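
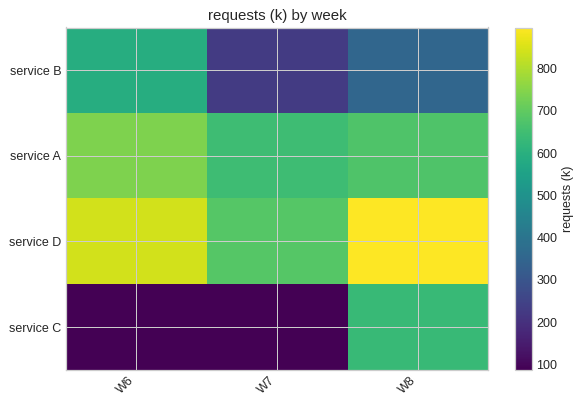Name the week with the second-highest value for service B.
Top 3 for service B: W6 ≈ 600, W8 ≈ 400, W7 ≈ 200.

W8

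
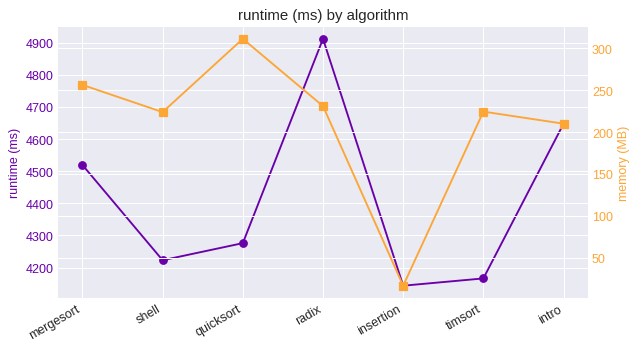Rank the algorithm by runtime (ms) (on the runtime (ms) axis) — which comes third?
Top 4 (on the runtime (ms) axis): radix ≈ 4900, intro ≈ 4600, mergesort ≈ 4500, quicksort ≈ 4300.

mergesort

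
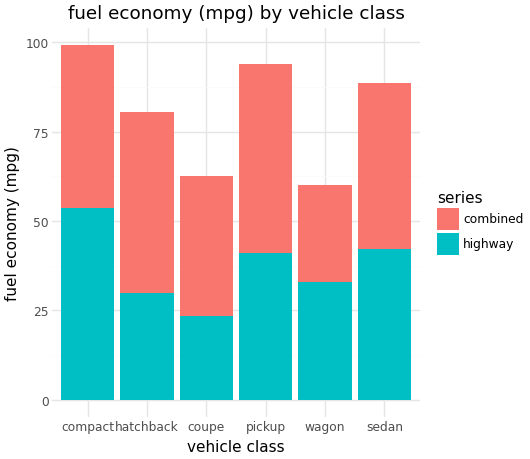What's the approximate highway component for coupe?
highway top ≈ 20, bottom ≈ 0; segment ≈ 20.

≈ 20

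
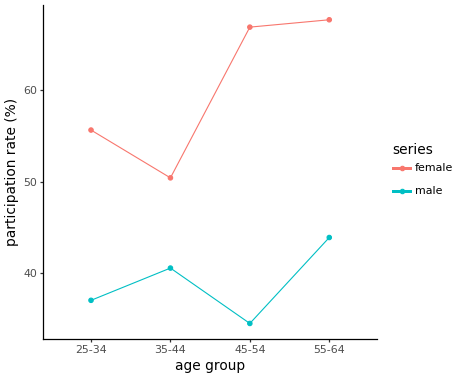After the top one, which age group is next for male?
35-44

Top 3 for male: 55-64 ≈ 45, 35-44 ≈ 40, 25-34 ≈ 35.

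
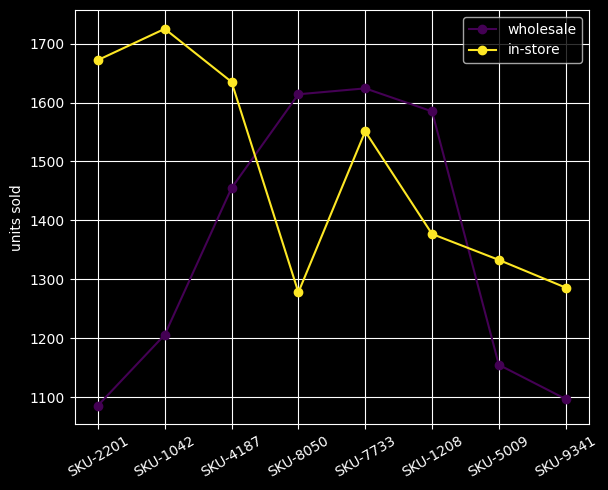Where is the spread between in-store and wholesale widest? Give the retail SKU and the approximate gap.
SKU-2201: in-store ≈ 1700, wholesale ≈ 1100 → gap ≈ 600. Next-largest (SKU-1042) is only ≈ 500.

SKU-2201, ≈ 600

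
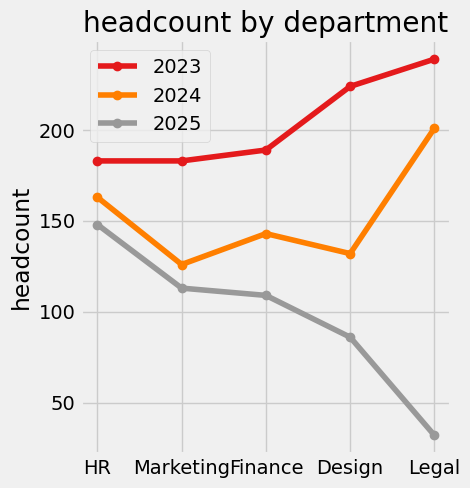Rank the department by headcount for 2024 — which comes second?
Top 3 for 2024: Legal ≈ 200, HR ≈ 160, Finance ≈ 140.

HR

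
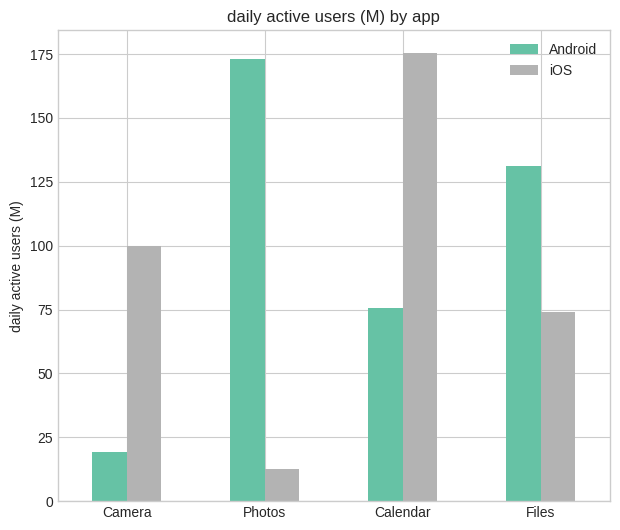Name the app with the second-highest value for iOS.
Camera

Top 3 for iOS: Calendar ≈ 180, Camera ≈ 100, Files ≈ 80.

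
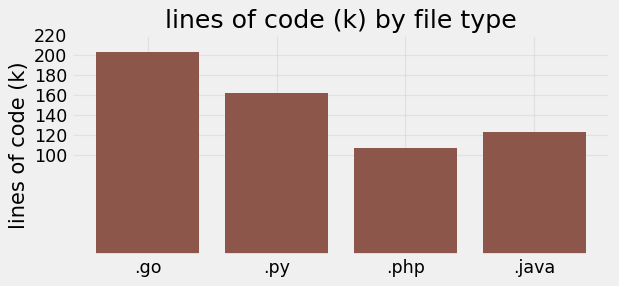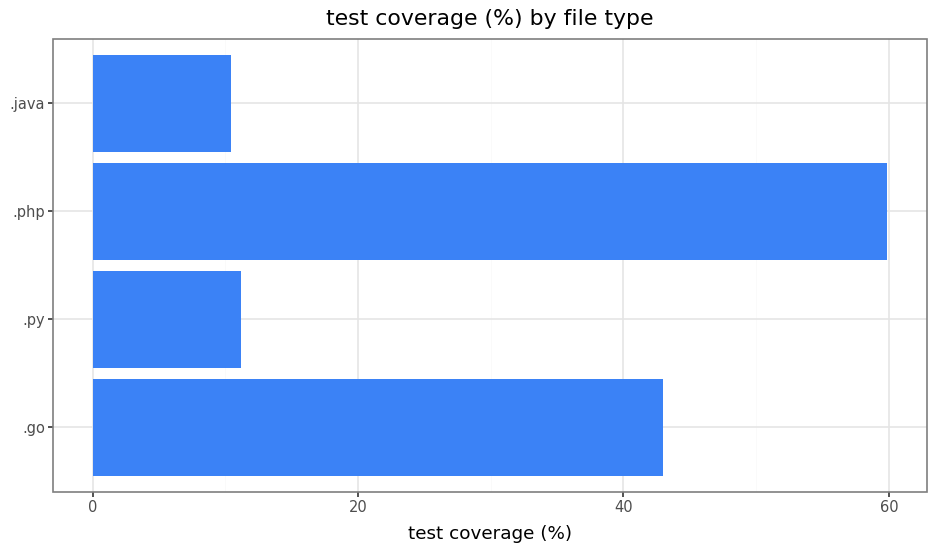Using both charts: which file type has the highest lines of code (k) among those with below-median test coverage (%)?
.py

Chart 2 median test coverage (%) ≈ 30; below-median file types: .py, .java. Among those, .py has the highest lines of code (k) (≈ 160).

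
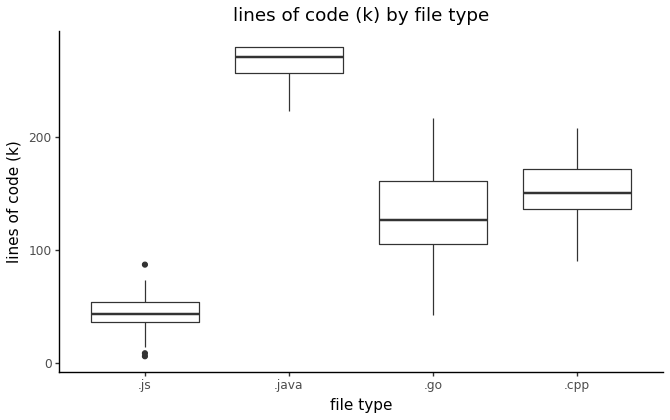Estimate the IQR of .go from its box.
Q3 ≈ 160, Q1 ≈ 100; IQR ≈ 60.

≈ 60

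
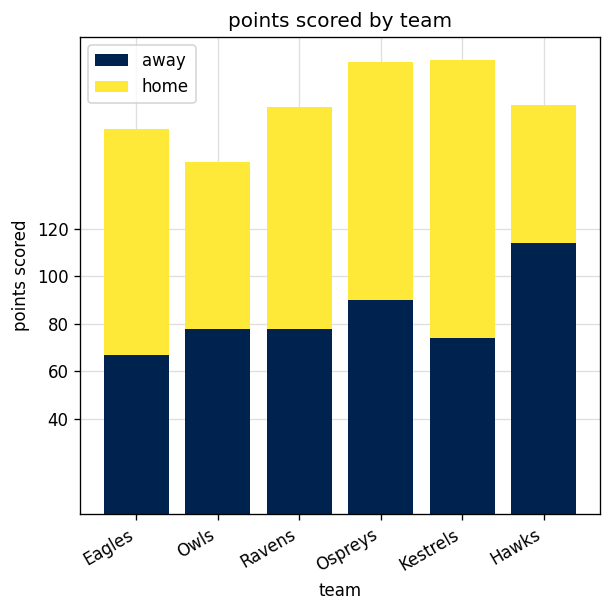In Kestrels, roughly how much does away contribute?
away top ≈ 80, bottom ≈ 0; segment ≈ 80.

≈ 80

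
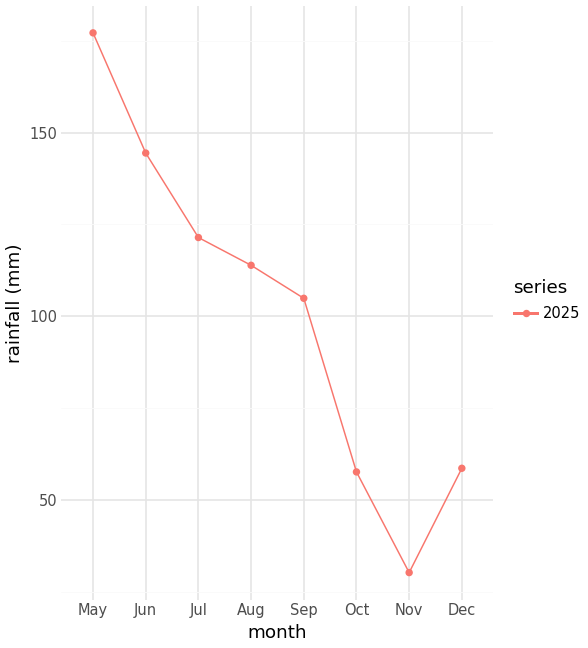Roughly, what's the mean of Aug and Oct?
≈ 90

(120 + 60) / 2 ≈ 90.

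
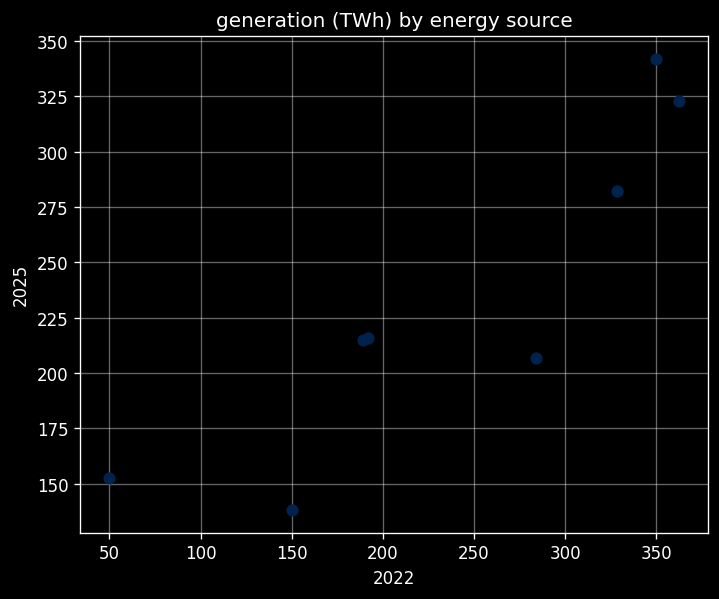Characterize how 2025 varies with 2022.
positive, strong

Points are positively correlated; strong (|r| ≈ 0.9).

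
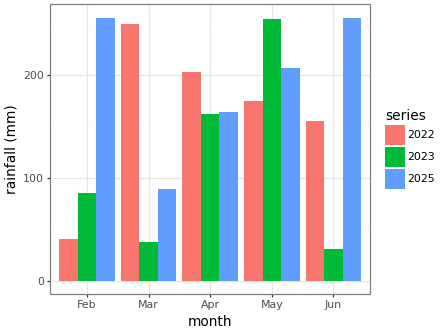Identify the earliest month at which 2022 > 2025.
Feb: 2022 ≈ 50 vs 2025 ≈ 250 (not yet); Mar: 2022 ≈ 250 vs 2025 ≈ 100 (first crossover).

Mar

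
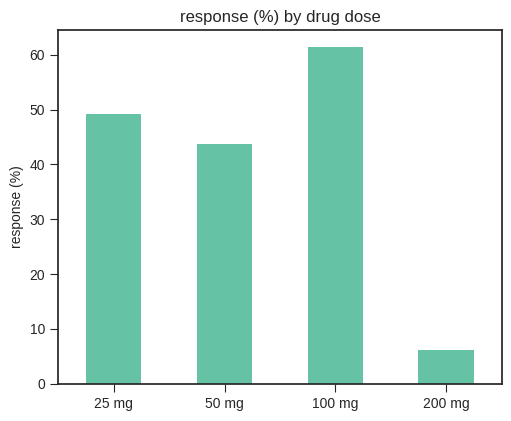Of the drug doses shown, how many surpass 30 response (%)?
Above 30: 25 mg, 50 mg, 100 mg.

3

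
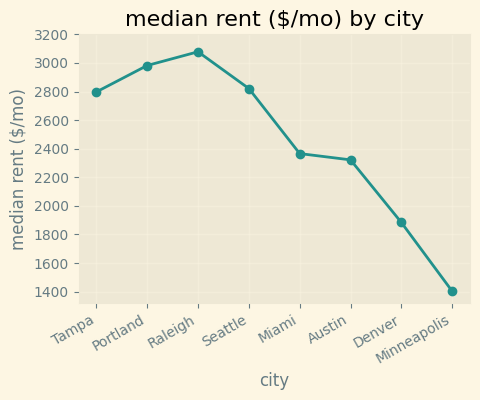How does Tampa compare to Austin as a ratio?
Tampa ≈ 2800, Austin ≈ 2400; 2800/2400 ≈ 1.17.

≈ 1.17×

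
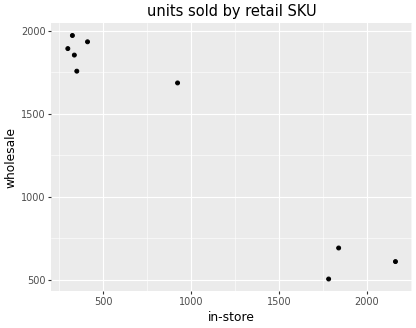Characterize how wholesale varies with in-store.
negative, strong

Points are negatively correlated; strong (|r| ≈ 1.0).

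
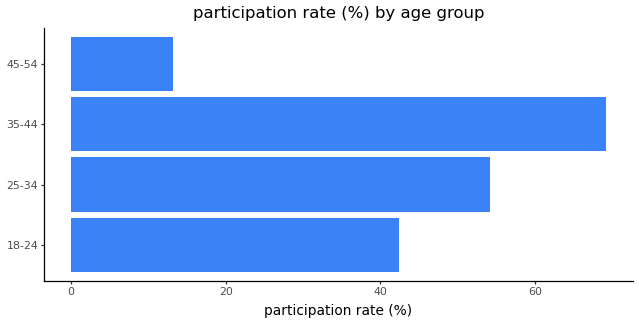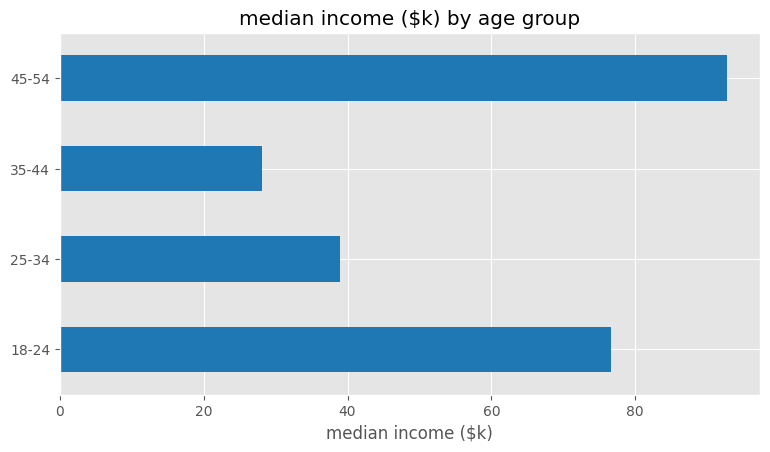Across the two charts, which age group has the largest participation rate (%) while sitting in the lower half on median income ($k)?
35-44

Chart 2 median median income ($k) ≈ 60; below-median age groups: 25-34, 35-44. Among those, 35-44 has the highest participation rate (%) (≈ 70).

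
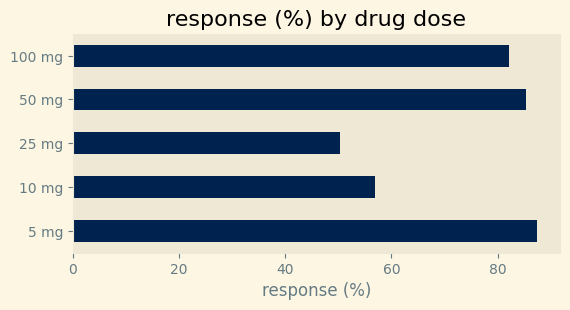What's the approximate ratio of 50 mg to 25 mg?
≈ 1.8×

50 mg ≈ 90, 25 mg ≈ 50; 90/50 ≈ 1.8.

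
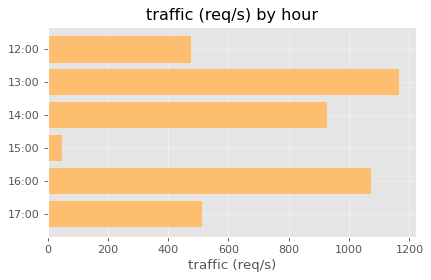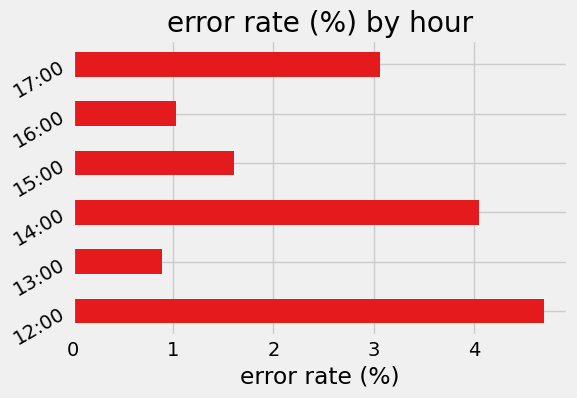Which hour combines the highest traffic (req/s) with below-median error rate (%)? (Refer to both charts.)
13:00

Chart 2 median error rate (%) ≈ 2.5; below-median hours: 13:00, 15:00, 16:00. Among those, 13:00 has the highest traffic (req/s) (≈ 1200).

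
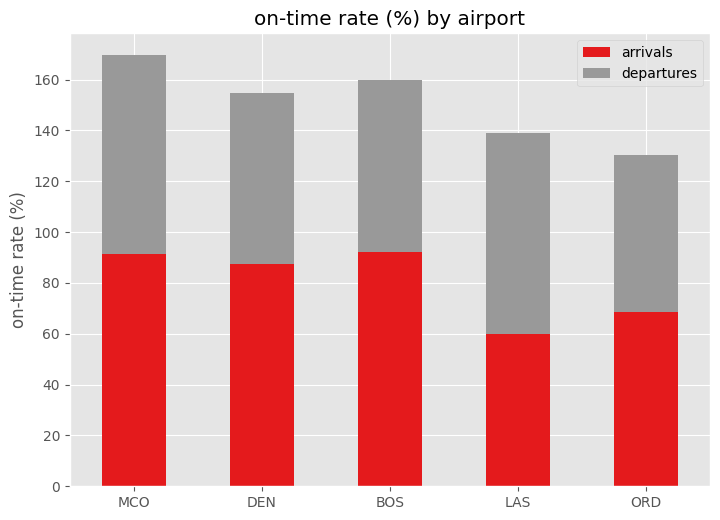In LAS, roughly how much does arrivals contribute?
arrivals top ≈ 60, bottom ≈ 0; segment ≈ 60.

≈ 60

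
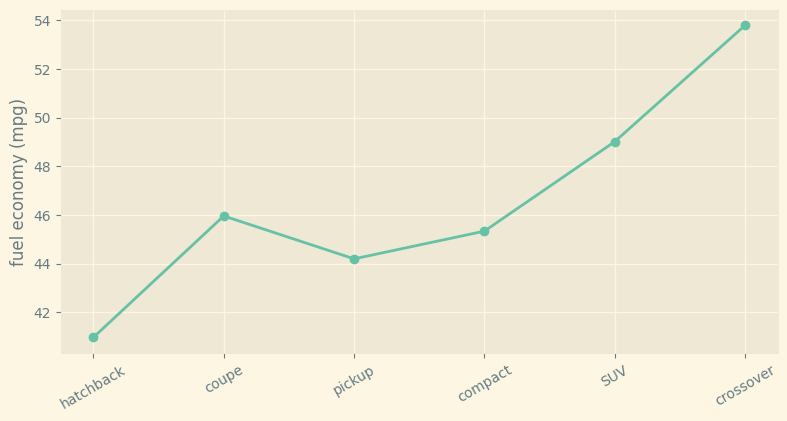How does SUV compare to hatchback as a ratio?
≈ 1.25×

SUV ≈ 50, hatchback ≈ 40; 50/40 ≈ 1.25.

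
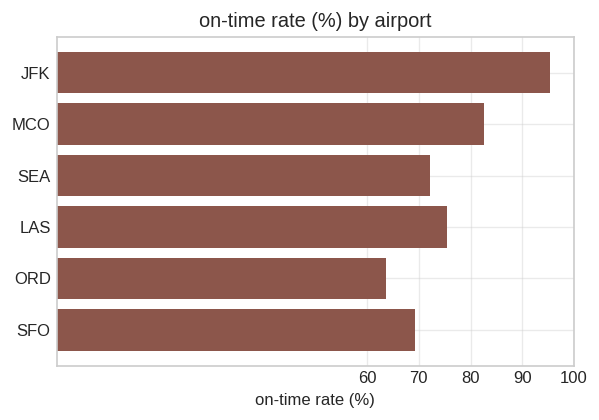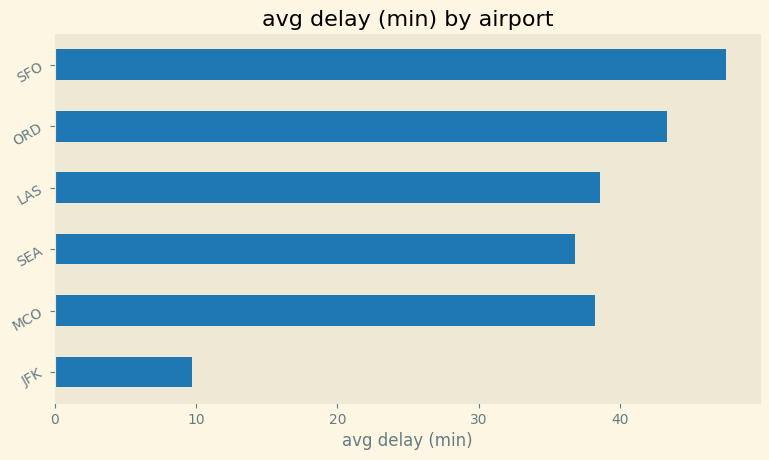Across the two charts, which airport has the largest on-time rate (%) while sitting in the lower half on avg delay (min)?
JFK

Chart 2 median avg delay (min) ≈ 40; below-median airports: JFK, MCO, SEA. Among those, JFK has the highest on-time rate (%) (≈ 100).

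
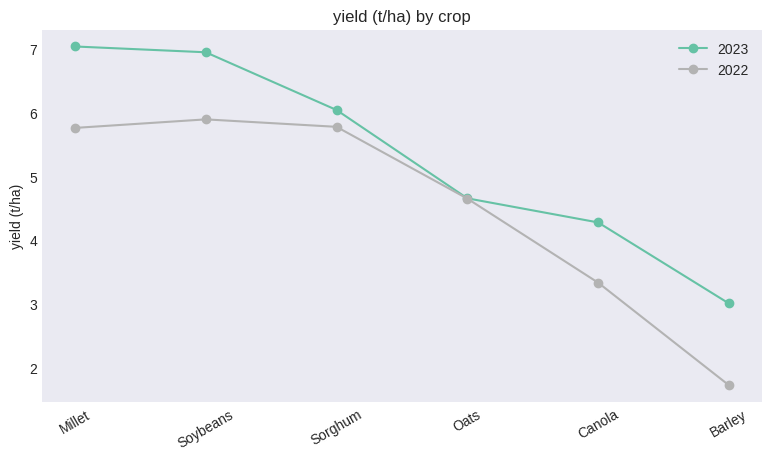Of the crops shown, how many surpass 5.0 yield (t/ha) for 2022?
Above 5.0: Millet, Soybeans, Sorghum.

3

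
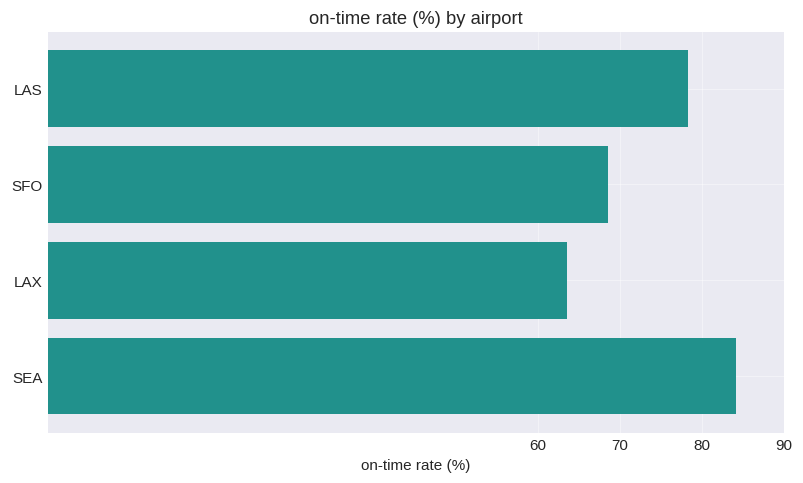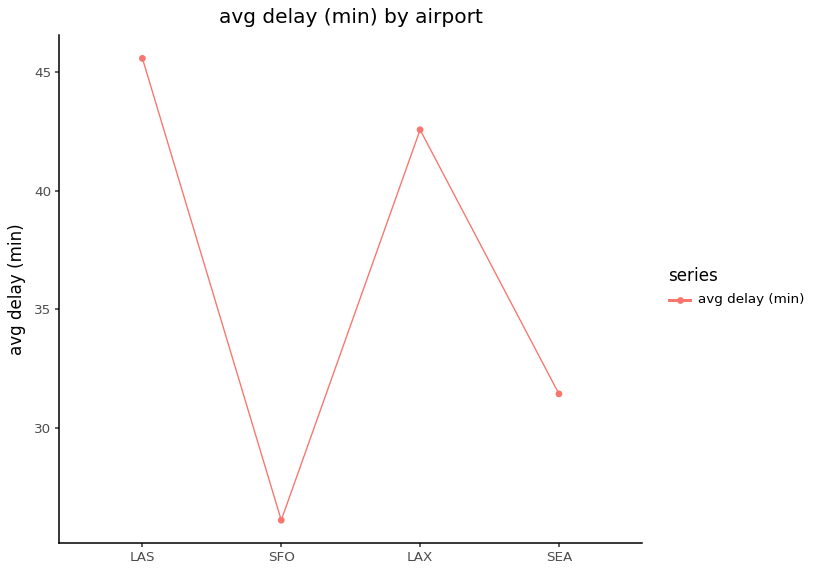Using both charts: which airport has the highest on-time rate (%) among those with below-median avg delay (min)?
SEA

Chart 2 median avg delay (min) ≈ 35; below-median airports: SFO, SEA. Among those, SEA has the highest on-time rate (%) (≈ 80).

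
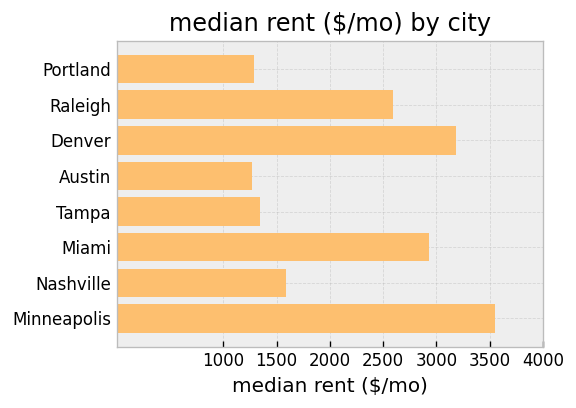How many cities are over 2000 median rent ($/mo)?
Above 2000: Raleigh, Denver, Miami, Minneapolis.

4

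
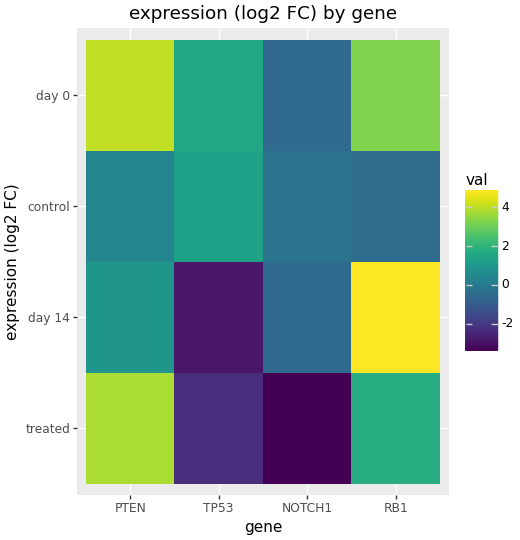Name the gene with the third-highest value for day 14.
NOTCH1

Top 4 for day 14: RB1 ≈ 5, PTEN ≈ 1, NOTCH1 ≈ -1, TP53 ≈ -3.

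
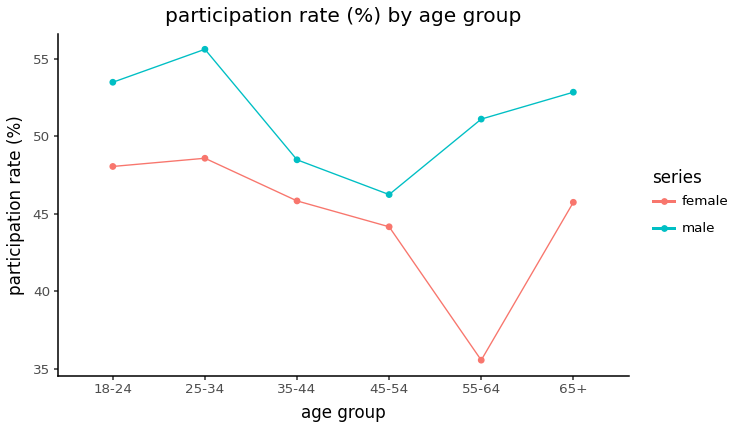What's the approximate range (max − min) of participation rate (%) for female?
≈ 12

Max 25-34 ≈ 48, min 55-64 ≈ 36; range ≈ 12.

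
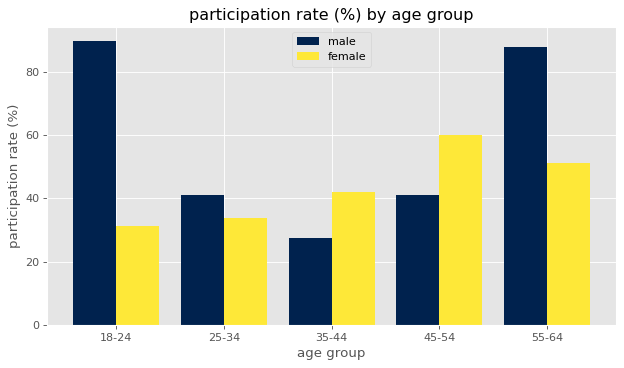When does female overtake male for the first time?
25-34: female ≈ 30 vs male ≈ 40 (not yet); 35-44: female ≈ 40 vs male ≈ 30 (first crossover).

35-44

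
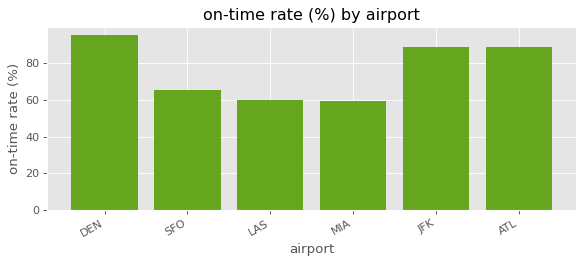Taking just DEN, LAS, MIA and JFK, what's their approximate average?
≈ 78

(100 + 60 + 60 + 90) / 4 ≈ 78.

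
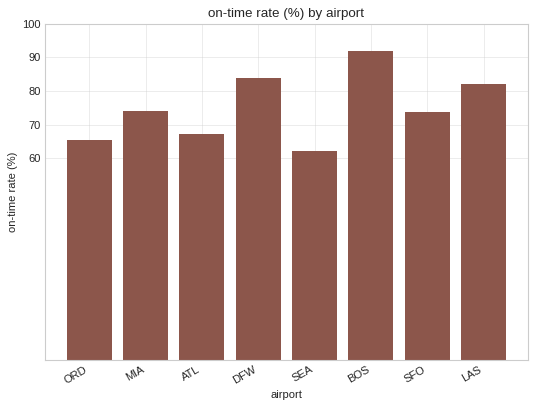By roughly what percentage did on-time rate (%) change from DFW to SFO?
≈ -12.5%

DFW ≈ 80, SFO ≈ 70; (70 − 80) / 80 ≈ -12.5%.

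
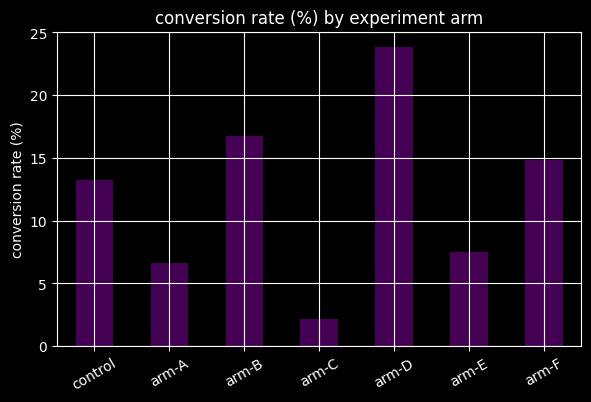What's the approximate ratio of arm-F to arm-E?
≈ 1.75×

arm-F ≈ 14, arm-E ≈ 8; 14/8 ≈ 1.75.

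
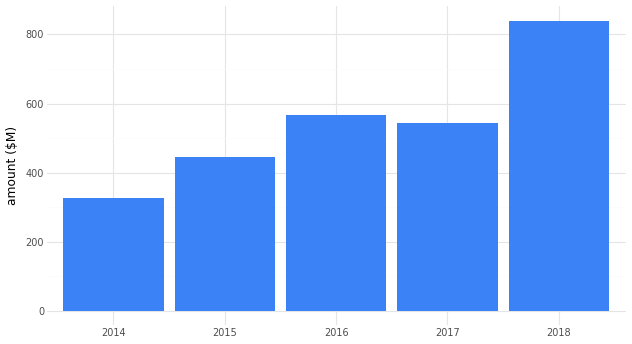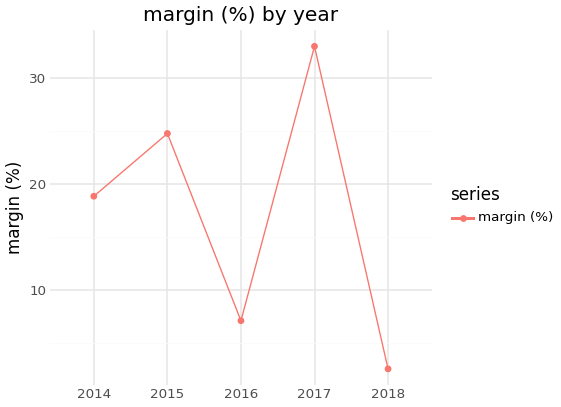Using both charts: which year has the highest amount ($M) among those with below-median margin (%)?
Chart 2 median margin (%) ≈ 20; below-median years: 2016, 2018. Among those, 2018 has the highest amount ($M) (≈ 800).

2018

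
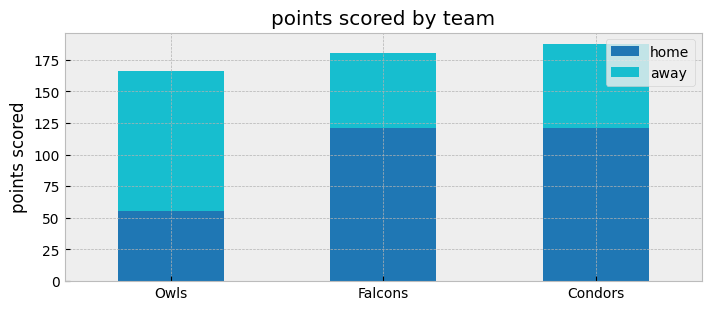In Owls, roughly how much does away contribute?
away top ≈ 160, bottom ≈ 60; segment ≈ 100.

≈ 100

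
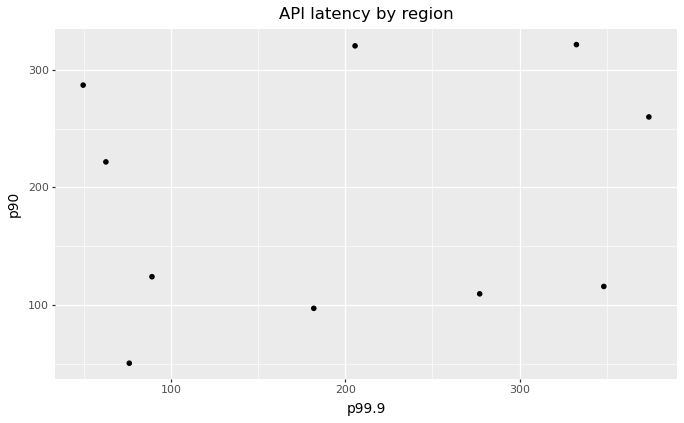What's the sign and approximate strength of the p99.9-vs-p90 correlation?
no clear correlation

Points are roughly uncorrelated; weak (|r| ≈ 0.2).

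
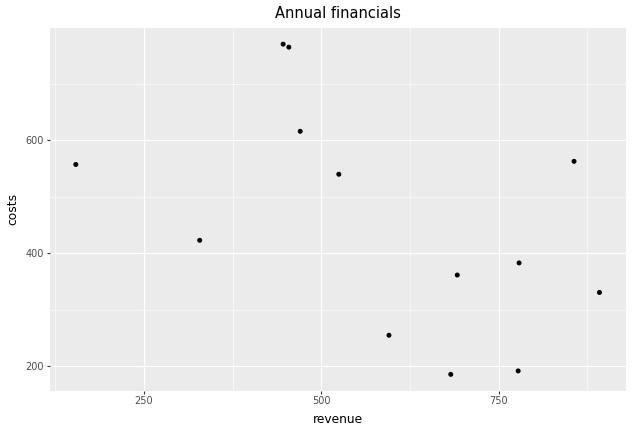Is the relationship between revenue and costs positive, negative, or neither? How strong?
negative, moderate

Points are negatively correlated; moderate (|r| ≈ 0.5).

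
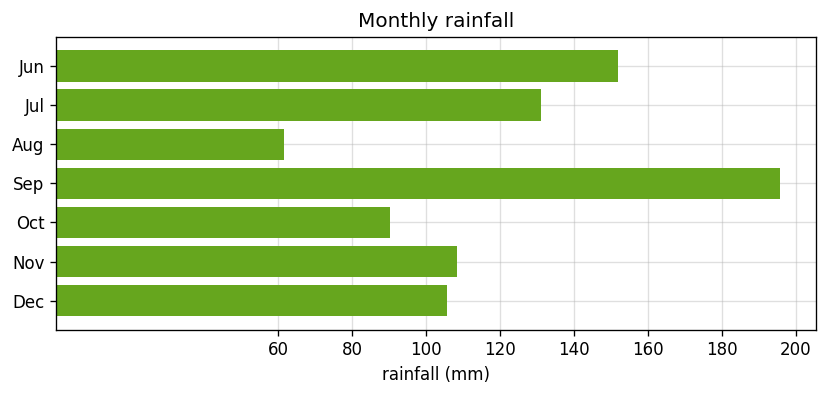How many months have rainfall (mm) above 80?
Above 80: Jun, Jul, Sep, Oct, Nov, Dec.

6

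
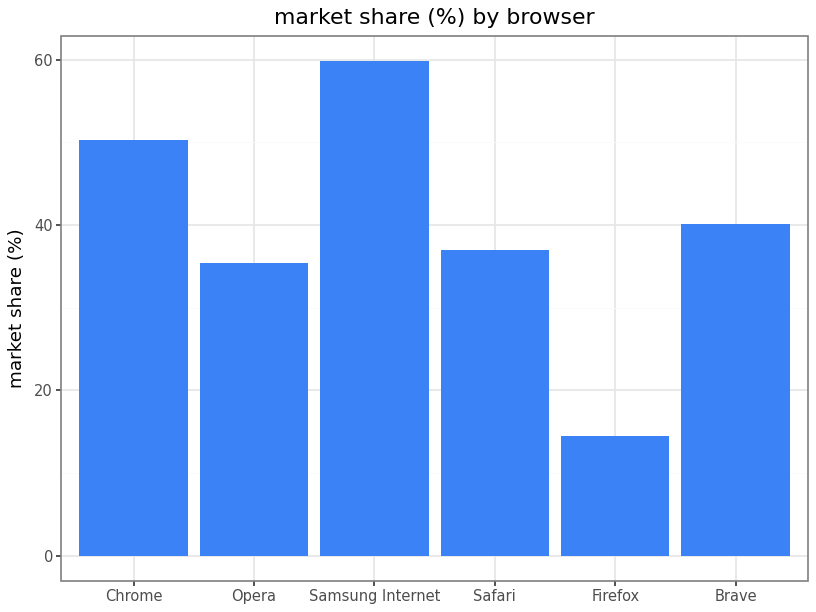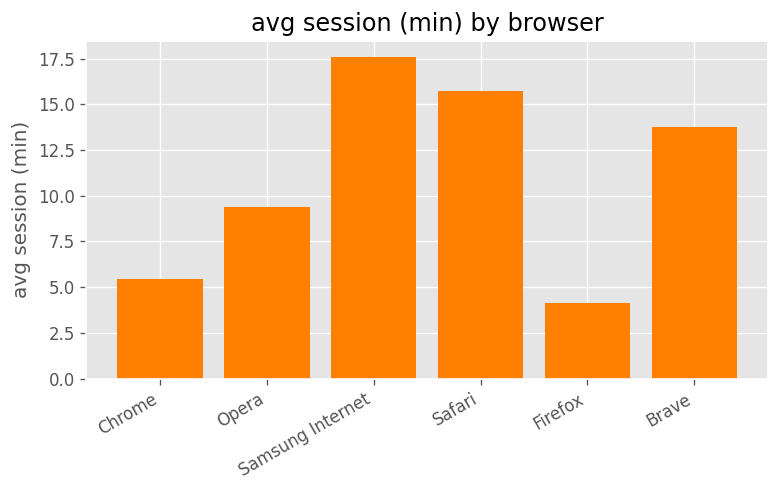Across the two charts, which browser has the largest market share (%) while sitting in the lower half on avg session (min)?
Chart 2 median avg session (min) ≈ 12; below-median browsers: Chrome, Opera, Firefox. Among those, Chrome has the highest market share (%) (≈ 50).

Chrome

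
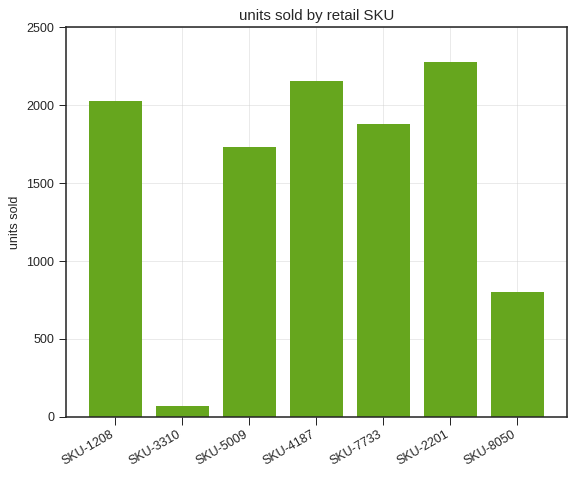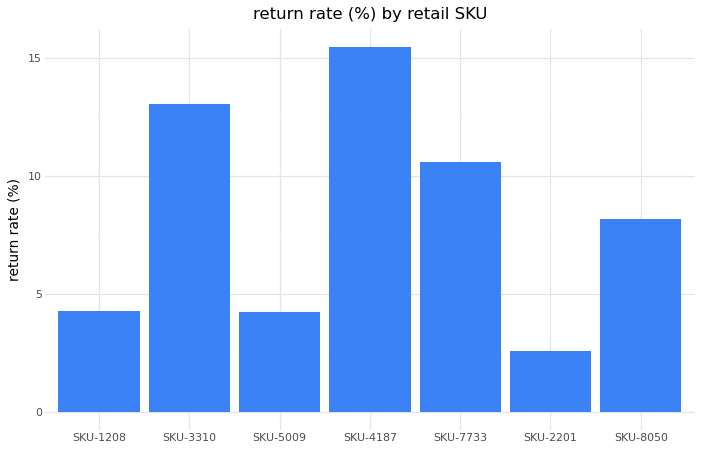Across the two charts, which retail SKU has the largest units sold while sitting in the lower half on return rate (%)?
Chart 2 median return rate (%) ≈ 8; below-median retail SKUs: SKU-1208, SKU-5009, SKU-2201. Among those, SKU-2201 has the highest units sold (≈ 2500).

SKU-2201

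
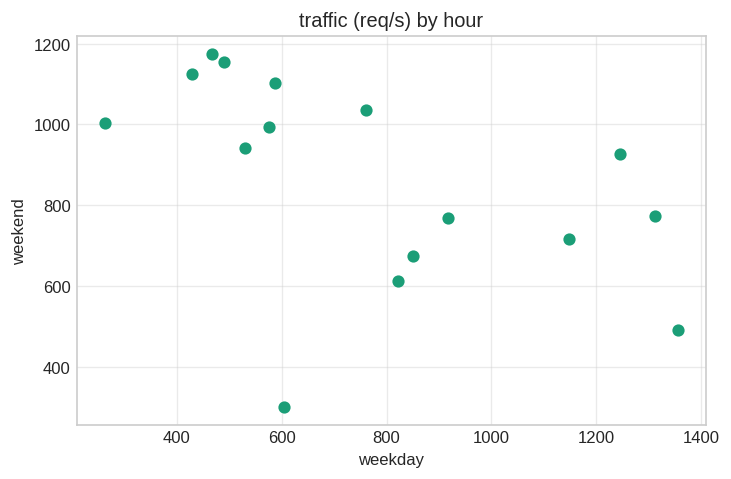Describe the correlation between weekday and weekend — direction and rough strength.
Points are negatively correlated; moderate (|r| ≈ 0.5).

negative, moderate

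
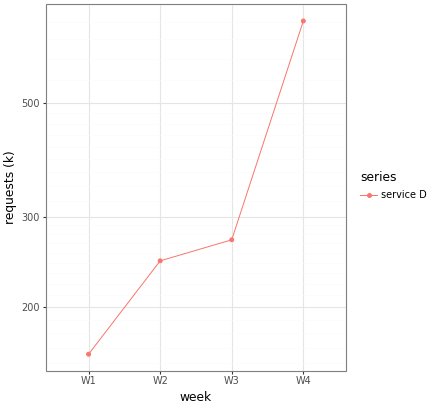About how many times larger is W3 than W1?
W3 ≈ 250, W1 ≈ 150; 250/150 ≈ 1.67.

≈ 1.67×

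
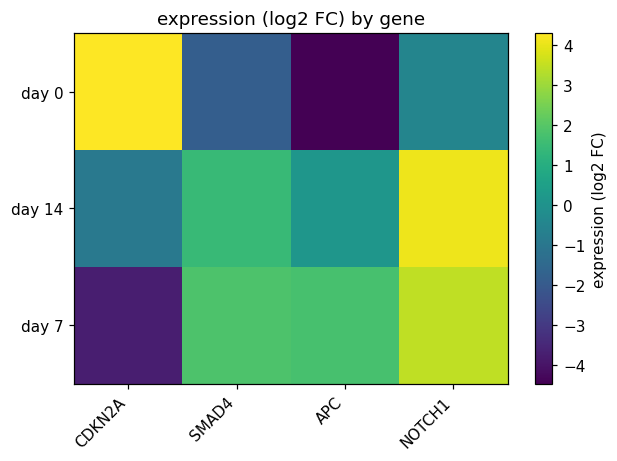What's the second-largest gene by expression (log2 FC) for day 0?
NOTCH1

Top 3 for day 0: CDKN2A ≈ 4, NOTCH1 ≈ 0, SMAD4 ≈ -2.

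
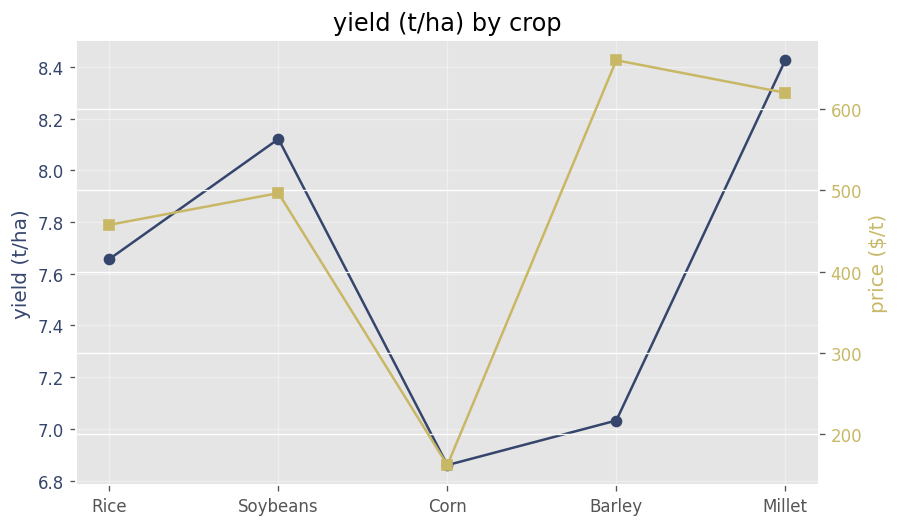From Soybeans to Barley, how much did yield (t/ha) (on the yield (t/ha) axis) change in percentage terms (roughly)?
≈ -14.6%

Soybeans ≈ 8.2, Barley ≈ 7.0; (7.0 − 8.2) / 8.2 ≈ -14.6%.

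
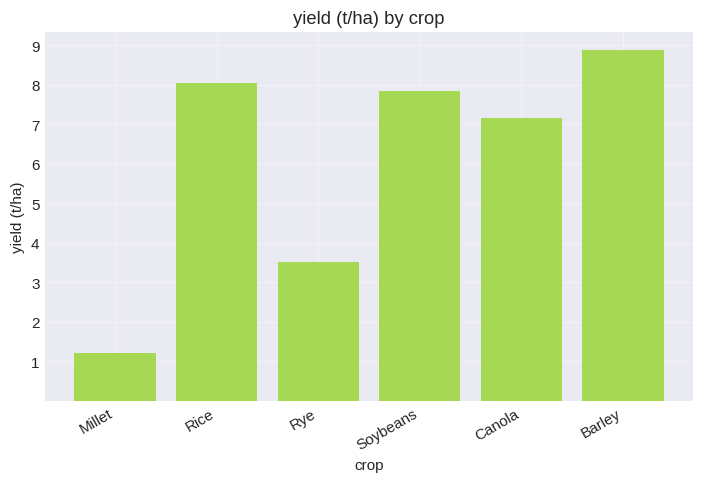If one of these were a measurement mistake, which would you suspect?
Millet

Millet ≈ 1; the rest sit between ≈ 4 and ≈ 9.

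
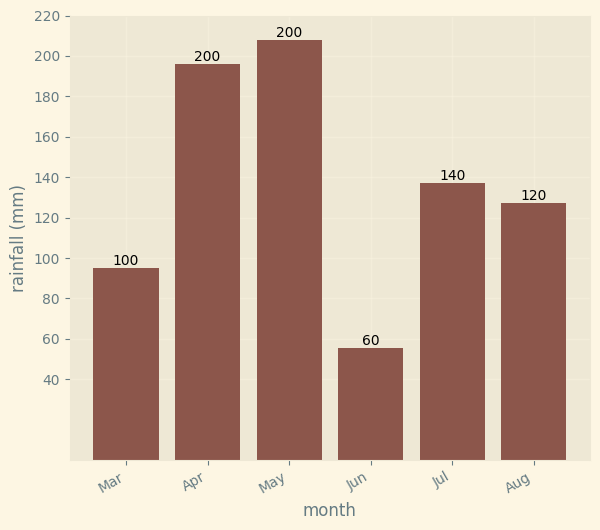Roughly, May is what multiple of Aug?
May ≈ 200, Aug ≈ 120; 200/120 ≈ 1.67.

≈ 1.67×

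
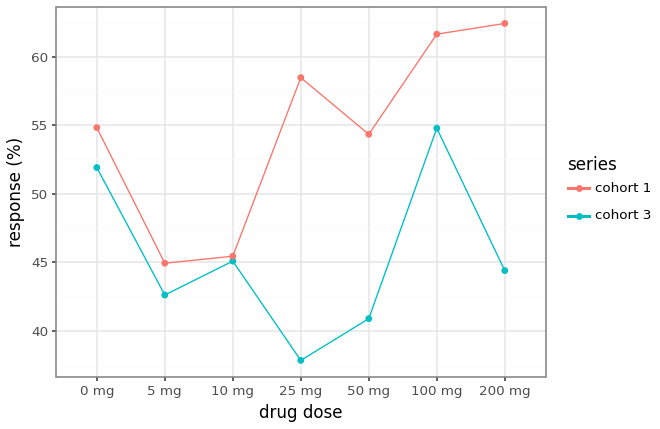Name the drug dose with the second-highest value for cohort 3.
Top 3 for cohort 3: 100 mg ≈ 55, 0 mg ≈ 50, 10 mg ≈ 45.

0 mg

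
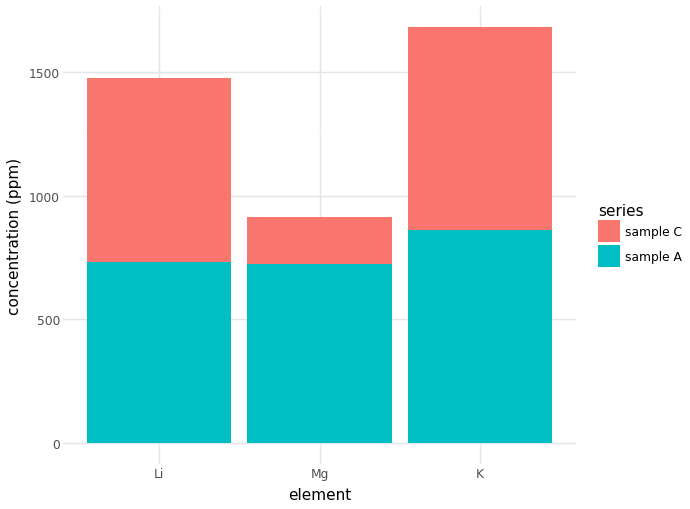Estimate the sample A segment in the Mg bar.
sample A top ≈ 800, bottom ≈ 0; segment ≈ 800.

≈ 800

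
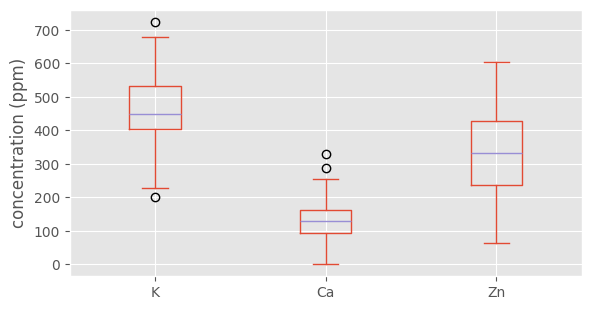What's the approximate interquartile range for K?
≈ 150

Q3 ≈ 550, Q1 ≈ 400; IQR ≈ 150.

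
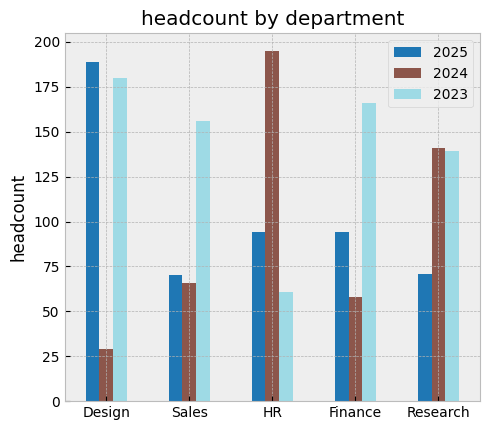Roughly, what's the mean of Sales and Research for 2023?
≈ 150

(160 + 140) / 2 ≈ 150.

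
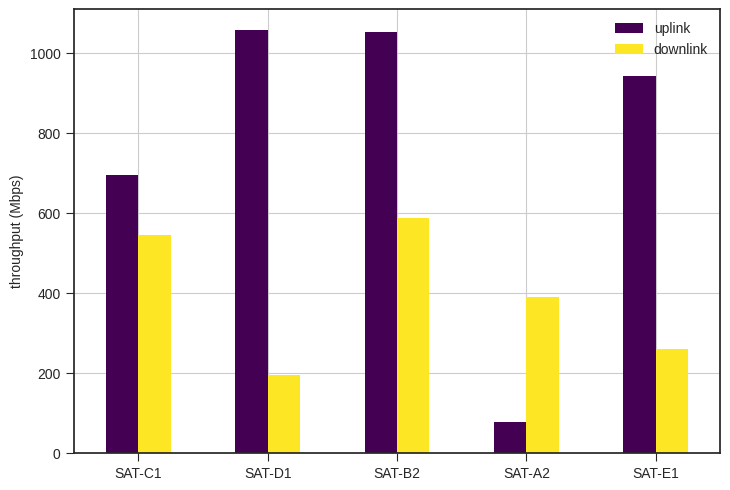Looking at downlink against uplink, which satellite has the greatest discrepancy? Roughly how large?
SAT-D1: downlink ≈ 200, uplink ≈ 1100 → gap ≈ 900. Next-largest (SAT-E1) is only ≈ 600.

SAT-D1, ≈ 900 Mbps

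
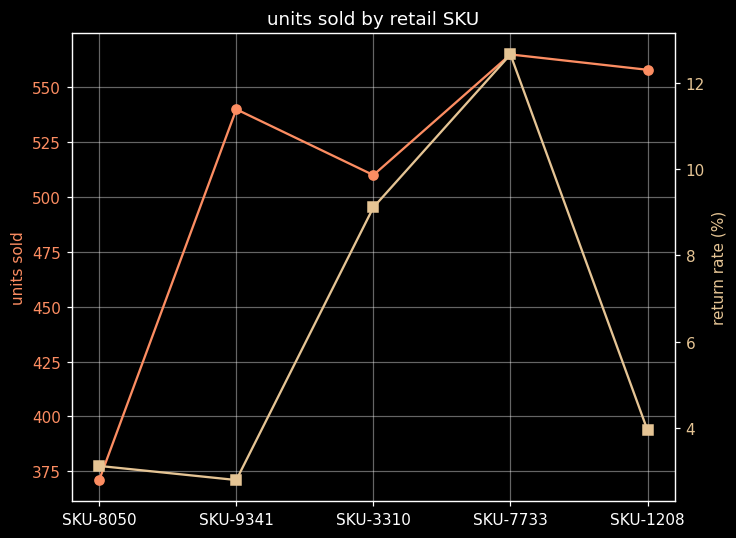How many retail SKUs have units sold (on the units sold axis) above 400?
4

Above 400: SKU-9341, SKU-3310, SKU-7733, SKU-1208.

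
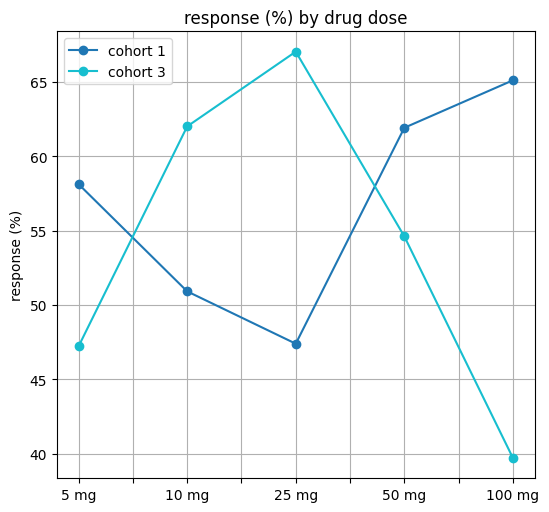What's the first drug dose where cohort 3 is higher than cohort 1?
10 mg

5 mg: cohort 3 ≈ 45 vs cohort 1 ≈ 60 (not yet); 10 mg: cohort 3 ≈ 60 vs cohort 1 ≈ 50 (first crossover).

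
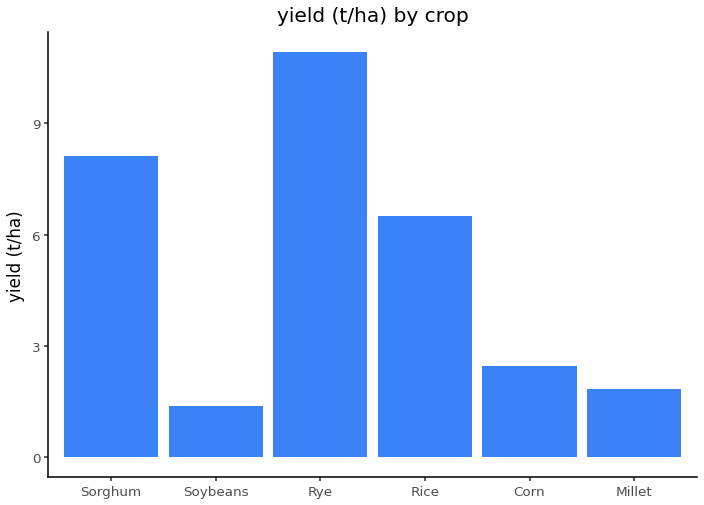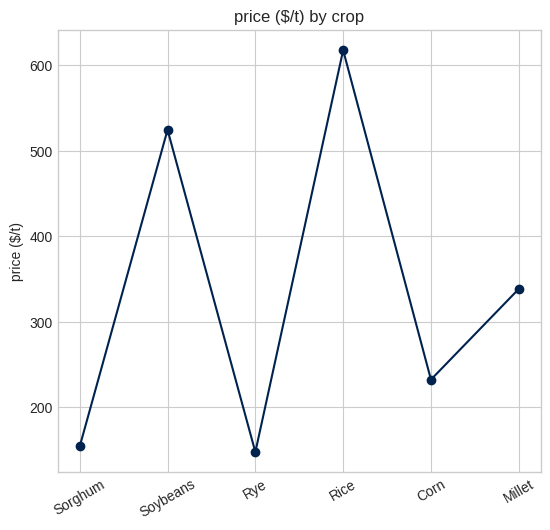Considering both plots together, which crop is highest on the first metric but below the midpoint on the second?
Chart 2 median price ($/t) ≈ 300; below-median crops: Sorghum, Rye, Corn. Among those, Rye has the highest yield (t/ha) (≈ 10).

Rye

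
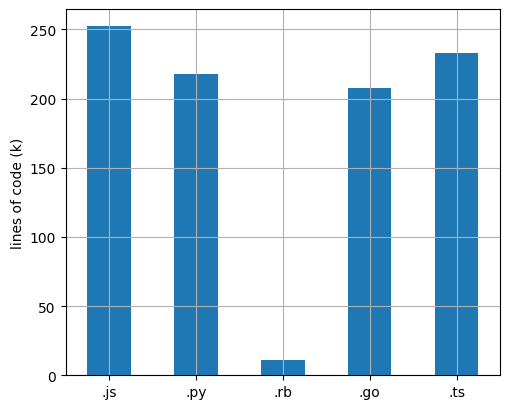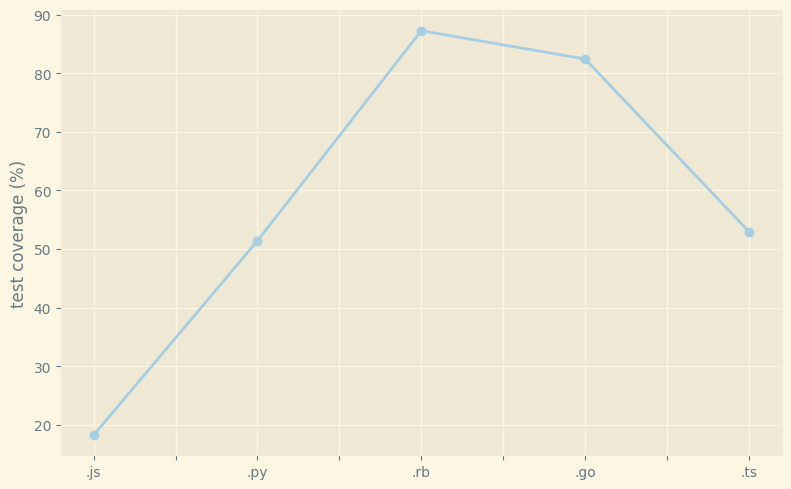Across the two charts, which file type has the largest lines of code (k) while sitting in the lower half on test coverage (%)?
Chart 2 median test coverage (%) ≈ 50; below-median file types: .js, .py. Among those, .js has the highest lines of code (k) (≈ 250).

.js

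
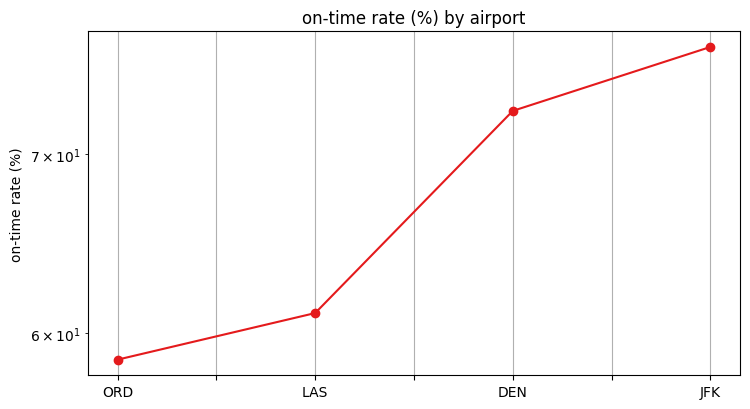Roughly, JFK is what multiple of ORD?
≈ 1.31×

JFK ≈ 76, ORD ≈ 58; 76/58 ≈ 1.31.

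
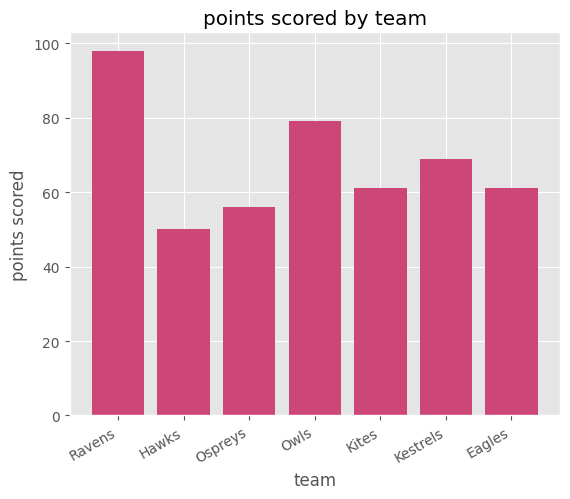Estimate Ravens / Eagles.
Ravens ≈ 100, Eagles ≈ 60; 100/60 ≈ 1.67.

≈ 1.67×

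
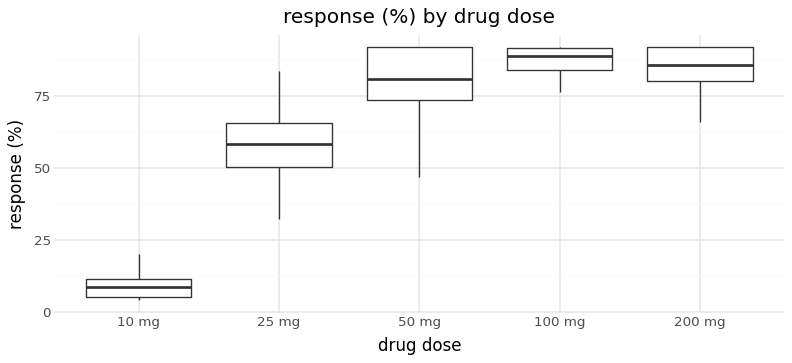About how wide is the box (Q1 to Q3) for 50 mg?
Q3 ≈ 90, Q1 ≈ 70; IQR ≈ 20.

≈ 20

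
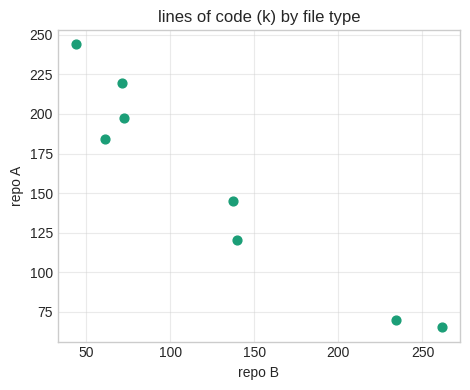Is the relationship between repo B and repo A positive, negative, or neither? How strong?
Points are negatively correlated; strong (|r| ≈ 1.0).

negative, strong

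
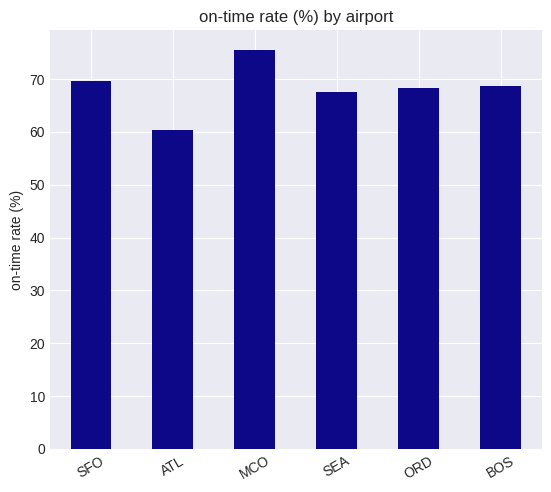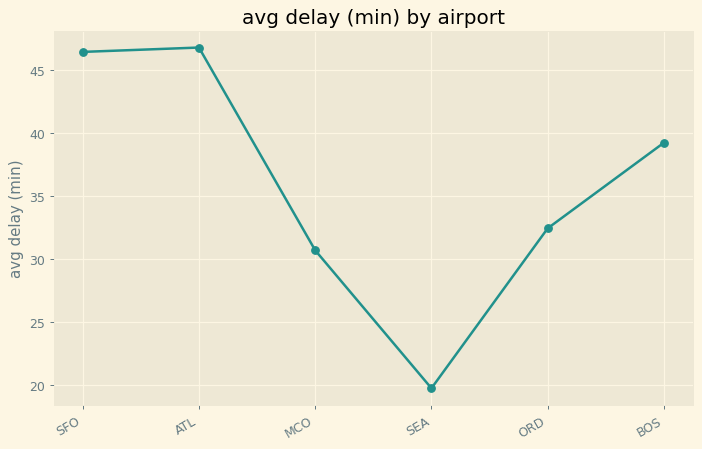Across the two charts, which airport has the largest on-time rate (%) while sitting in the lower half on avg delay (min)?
MCO

Chart 2 median avg delay (min) ≈ 35; below-median airports: MCO, SEA, ORD. Among those, MCO has the highest on-time rate (%) (≈ 80).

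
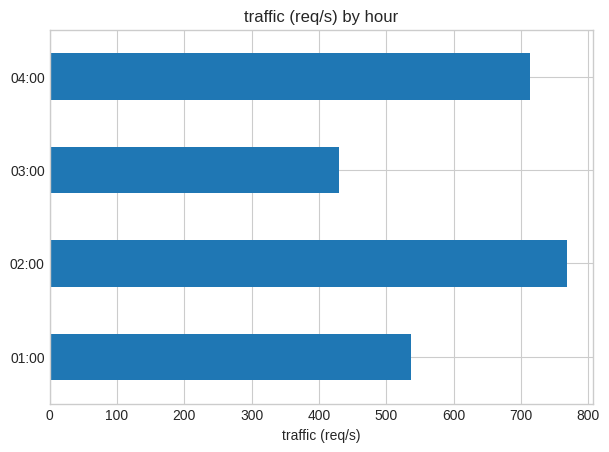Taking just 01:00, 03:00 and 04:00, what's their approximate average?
≈ 533

(500 + 400 + 700) / 3 ≈ 533.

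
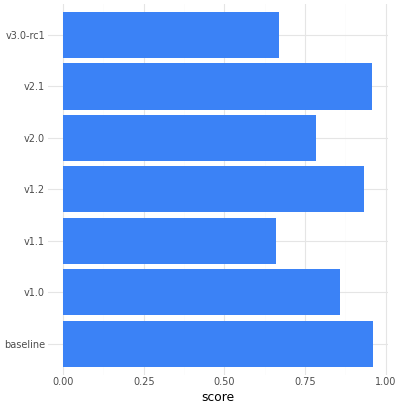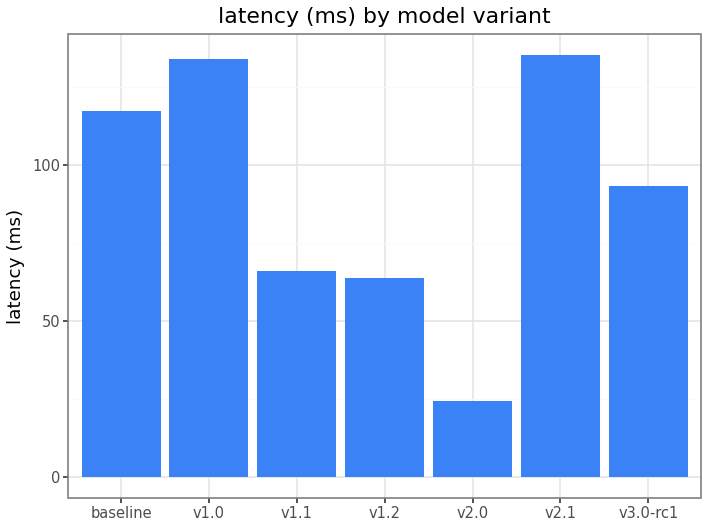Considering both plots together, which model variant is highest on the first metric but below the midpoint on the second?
Chart 2 median latency (ms) ≈ 100; below-median model variants: v1.1, v1.2, v2.0. Among those, v1.2 has the highest score (≈ 0.9).

v1.2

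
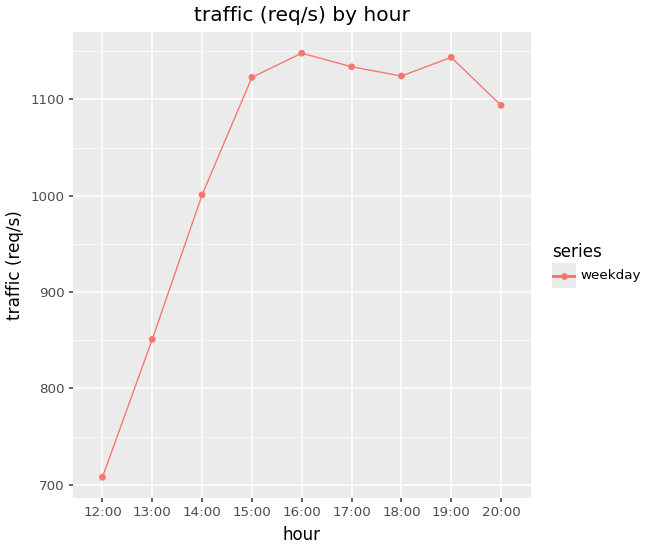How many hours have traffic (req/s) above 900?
7

Above 900: 14:00, 15:00, 16:00, 17:00, 18:00, 19:00, 20:00.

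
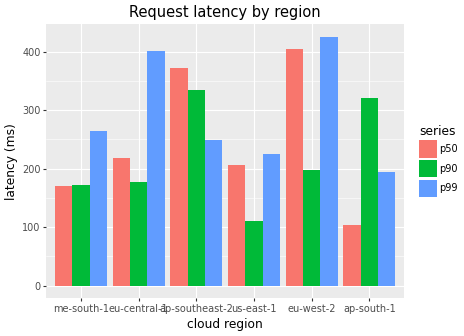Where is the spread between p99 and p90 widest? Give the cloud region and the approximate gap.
eu-west-2, ≈ 250 ms

eu-west-2: p99 ≈ 450, p90 ≈ 200 → gap ≈ 250. Next-largest (eu-central-1) is only ≈ 200.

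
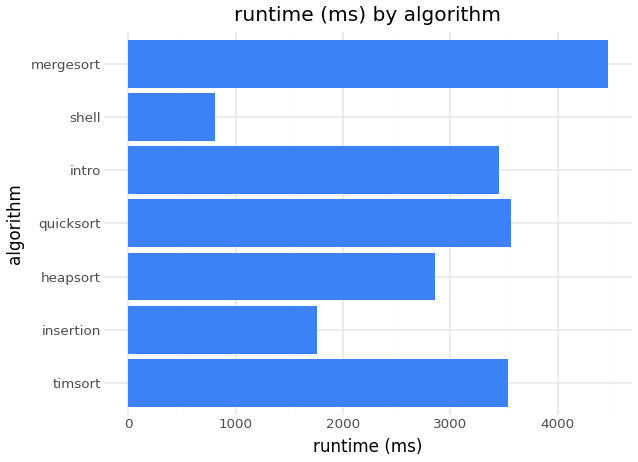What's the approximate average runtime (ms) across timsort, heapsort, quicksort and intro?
≈ 3375

(3500 + 3000 + 3500 + 3500) / 4 ≈ 3375.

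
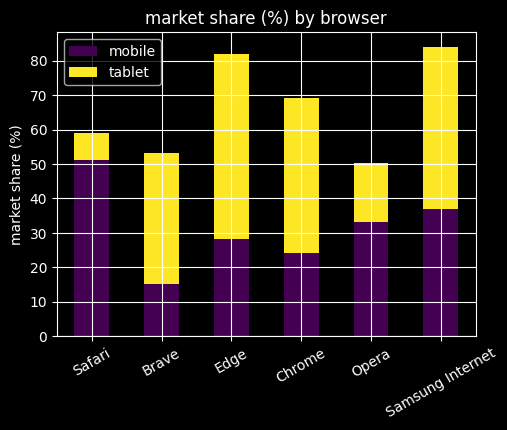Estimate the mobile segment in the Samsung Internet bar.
mobile top ≈ 40, bottom ≈ 0; segment ≈ 40.

≈ 40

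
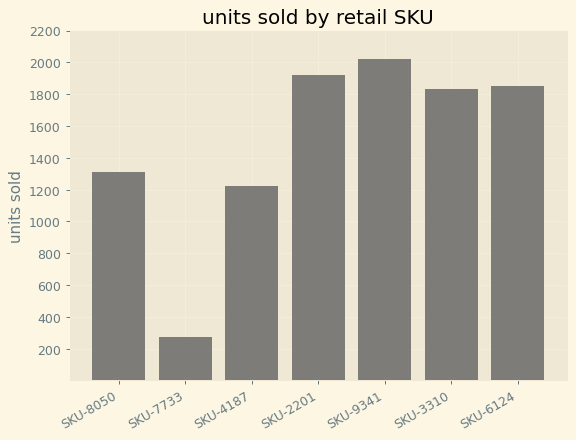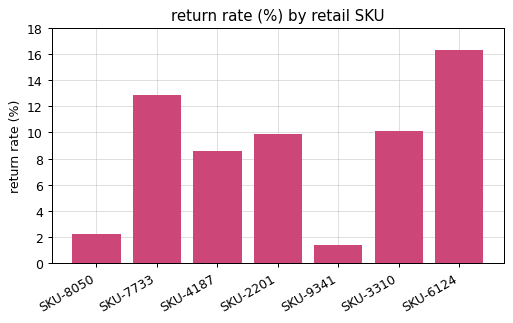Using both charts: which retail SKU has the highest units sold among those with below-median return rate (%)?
Chart 2 median return rate (%) ≈ 10; below-median retail SKUs: SKU-8050, SKU-4187, SKU-9341. Among those, SKU-9341 has the highest units sold (≈ 2000).

SKU-9341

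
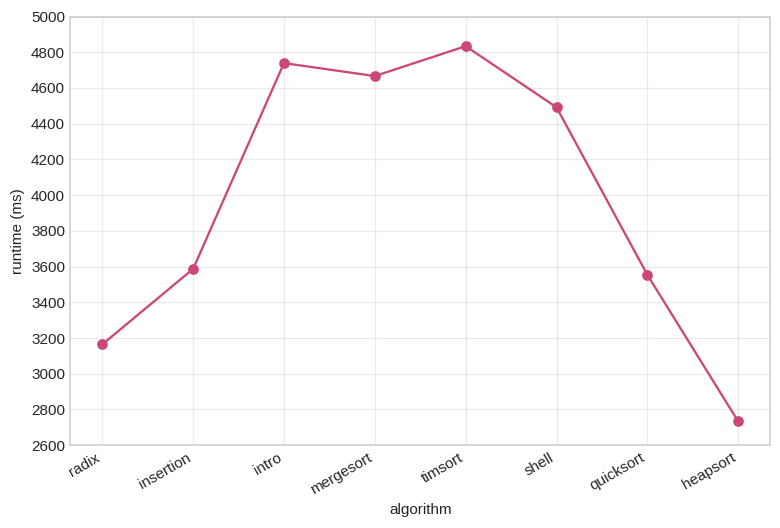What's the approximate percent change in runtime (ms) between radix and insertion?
≈ +12.5%

radix ≈ 3200, insertion ≈ 3600; (3600 − 3200) / 3200 ≈ +12.5%.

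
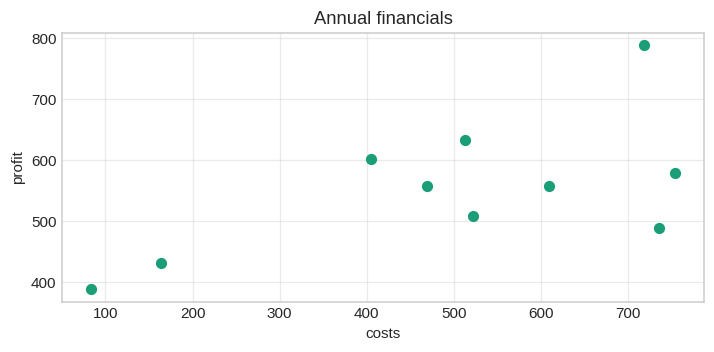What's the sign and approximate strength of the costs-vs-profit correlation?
Points are positively correlated; moderate (|r| ≈ 0.6).

positive, moderate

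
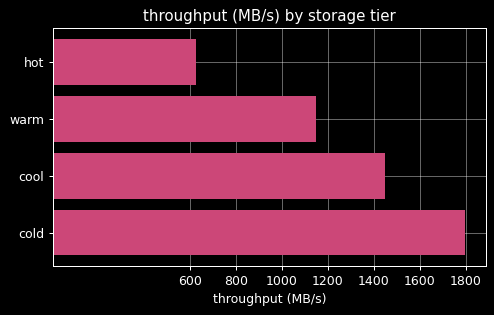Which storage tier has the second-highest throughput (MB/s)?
cool

Top 3: cold ≈ 1800, cool ≈ 1400, warm ≈ 1200.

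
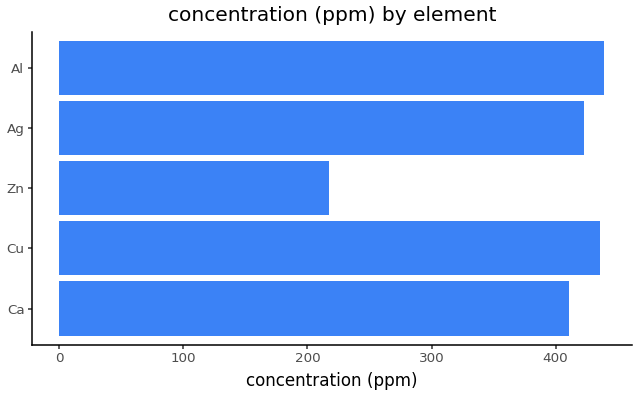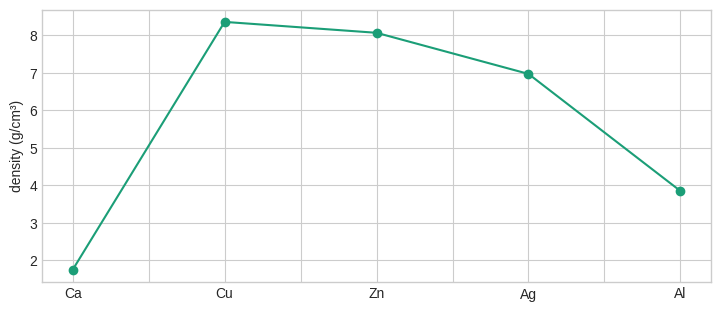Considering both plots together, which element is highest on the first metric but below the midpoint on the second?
Al

Chart 2 median density (g/cm³) ≈ 7; below-median elements: Ca, Al. Among those, Al has the highest concentration (ppm) (≈ 450).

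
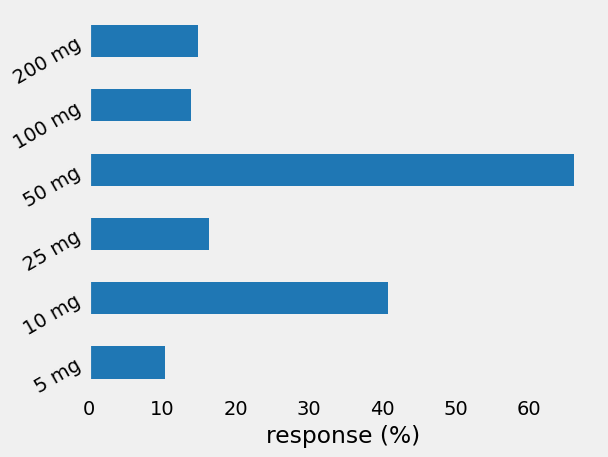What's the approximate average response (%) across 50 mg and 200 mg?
(70 + 10) / 2 ≈ 40.

≈ 40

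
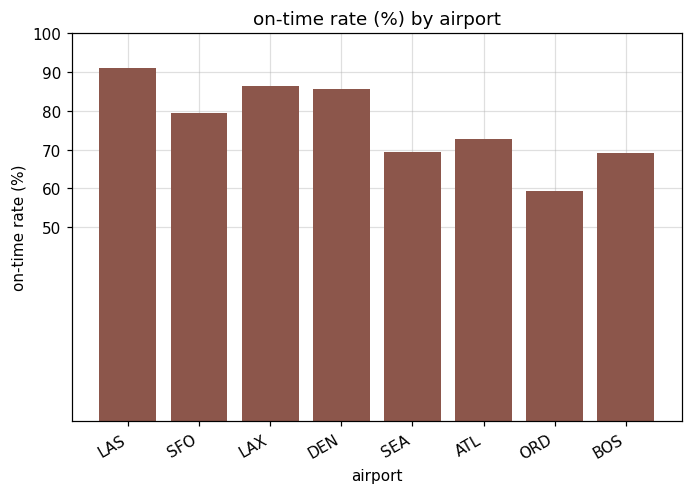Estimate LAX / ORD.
LAX ≈ 90, ORD ≈ 60; 90/60 ≈ 1.5.

≈ 1.5×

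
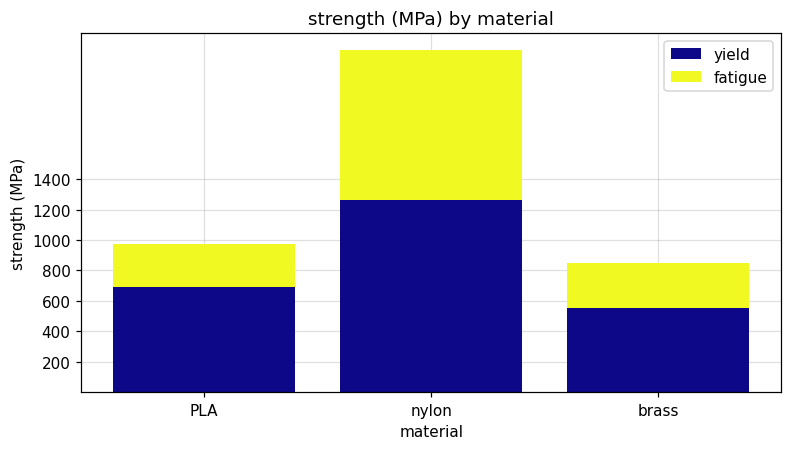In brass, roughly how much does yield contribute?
≈ 600

yield top ≈ 600, bottom ≈ 0; segment ≈ 600.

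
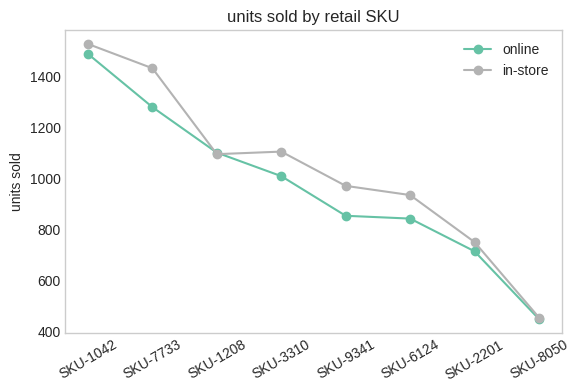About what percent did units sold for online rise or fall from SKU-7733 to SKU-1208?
≈ -15.4%

SKU-7733 ≈ 1300, SKU-1208 ≈ 1100; (1100 − 1300) / 1300 ≈ -15.4%.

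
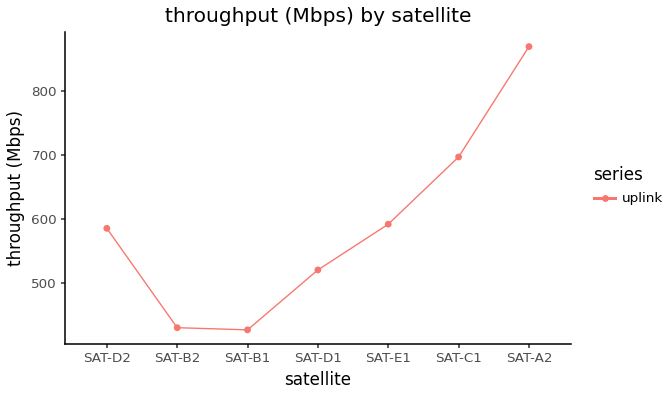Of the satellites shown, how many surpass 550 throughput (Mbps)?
Above 550: SAT-D2, SAT-E1, SAT-C1, SAT-A2.

4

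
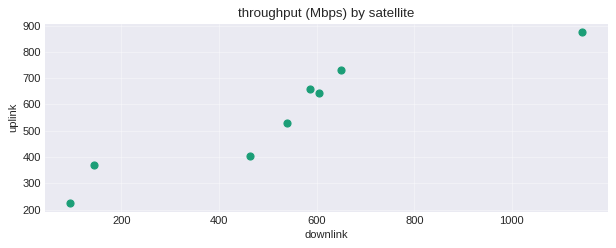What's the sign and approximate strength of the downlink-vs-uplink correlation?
positive, strong

Points are positively correlated; strong (|r| ≈ 0.9).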